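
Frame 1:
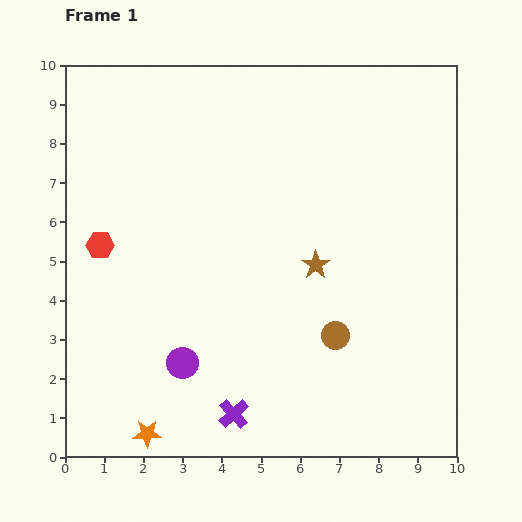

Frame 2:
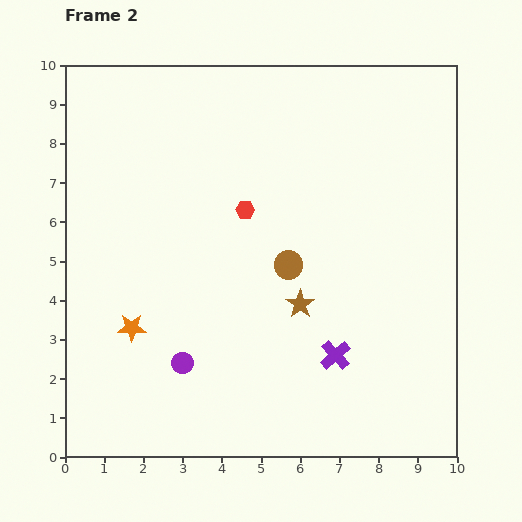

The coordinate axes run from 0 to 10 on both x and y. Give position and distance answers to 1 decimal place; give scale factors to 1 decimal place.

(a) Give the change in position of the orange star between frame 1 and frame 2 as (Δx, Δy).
(-0.4, 2.7)

The orange star was at (2.1, 0.6) in frame 1 and (1.7, 3.3) in frame 2.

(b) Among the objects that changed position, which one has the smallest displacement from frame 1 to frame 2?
the brown star

(moved 1.1)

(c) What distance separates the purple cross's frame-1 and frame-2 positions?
3.0

The purple cross moved from (4.3, 1.1) to (6.9, 2.6), a distance of √(2.6² + 1.5²) ≈ 3.0.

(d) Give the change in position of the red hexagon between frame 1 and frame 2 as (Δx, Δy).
(3.7, 0.9)

The red hexagon was at (0.9, 5.4) in frame 1 and (4.6, 6.3) in frame 2.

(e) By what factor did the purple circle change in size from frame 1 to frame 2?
0.7×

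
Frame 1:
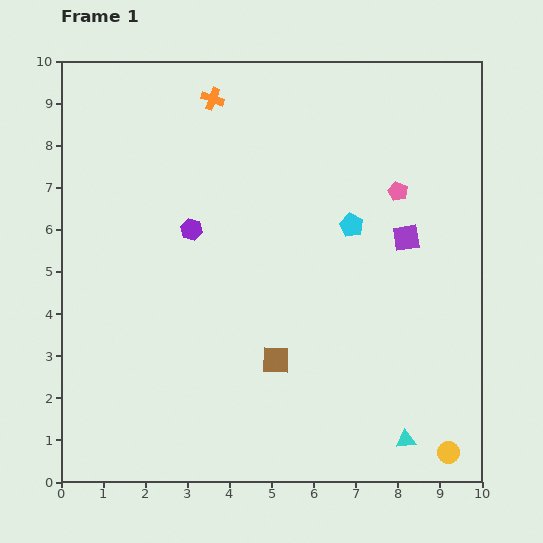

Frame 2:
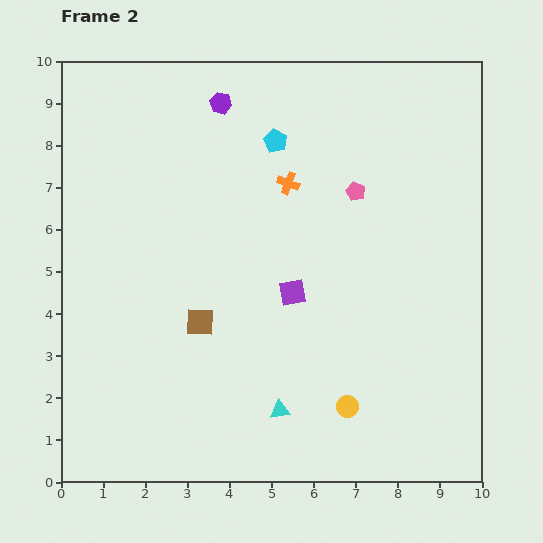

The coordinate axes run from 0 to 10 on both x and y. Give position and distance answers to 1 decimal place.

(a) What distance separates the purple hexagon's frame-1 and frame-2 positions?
3.1

The purple hexagon moved from (3.1, 6.0) to (3.8, 9.0), a distance of √(0.7² + 3.0²) ≈ 3.1.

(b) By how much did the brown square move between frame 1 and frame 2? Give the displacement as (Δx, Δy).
(-1.8, 0.9)

The brown square was at (5.1, 2.9) in frame 1 and (3.3, 3.8) in frame 2.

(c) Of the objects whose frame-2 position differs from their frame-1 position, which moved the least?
the pink pentagon

(moved 1.0)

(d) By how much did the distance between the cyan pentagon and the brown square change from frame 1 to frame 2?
+1.0

Distance in frame 1: 3.7. Distance in frame 2: 4.7.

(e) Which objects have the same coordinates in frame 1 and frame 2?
none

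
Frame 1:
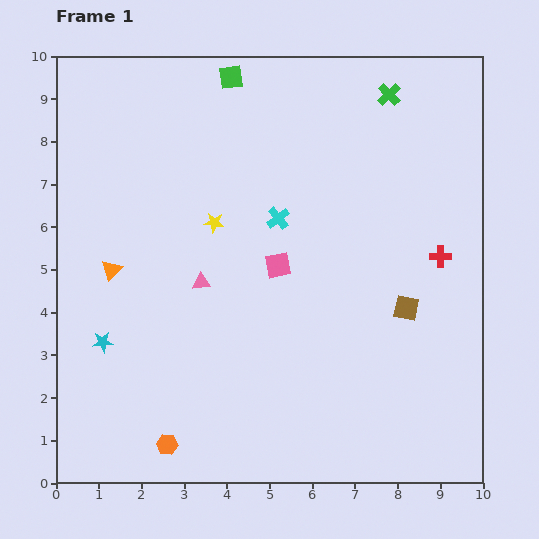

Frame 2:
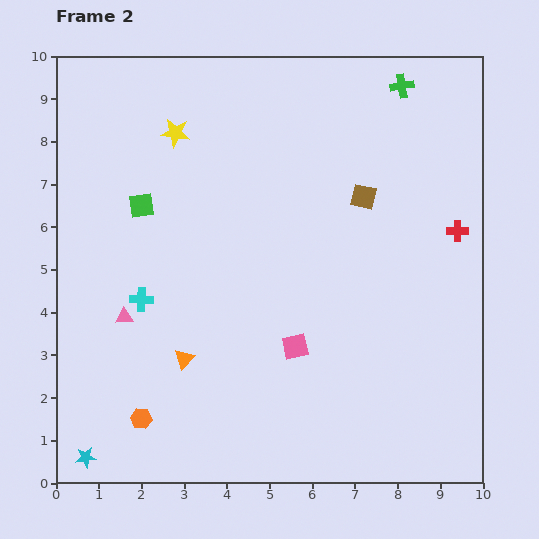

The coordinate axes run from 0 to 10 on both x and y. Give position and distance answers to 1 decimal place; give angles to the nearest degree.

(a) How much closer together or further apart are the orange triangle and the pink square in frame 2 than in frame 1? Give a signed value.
-1.3

Distance in frame 1: 3.9. Distance in frame 2: 2.6.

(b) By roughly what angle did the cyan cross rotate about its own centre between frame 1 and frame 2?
39° clockwise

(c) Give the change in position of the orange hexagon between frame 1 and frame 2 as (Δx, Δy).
(-0.6, 0.6)

The orange hexagon was at (2.6, 0.9) in frame 1 and (2.0, 1.5) in frame 2.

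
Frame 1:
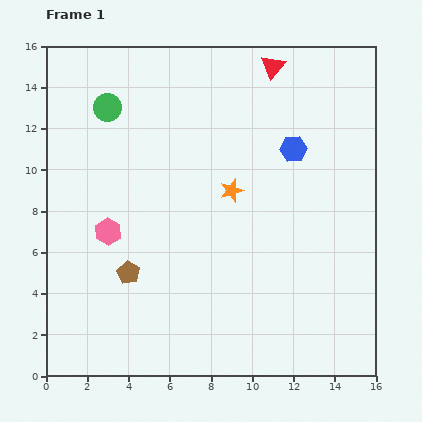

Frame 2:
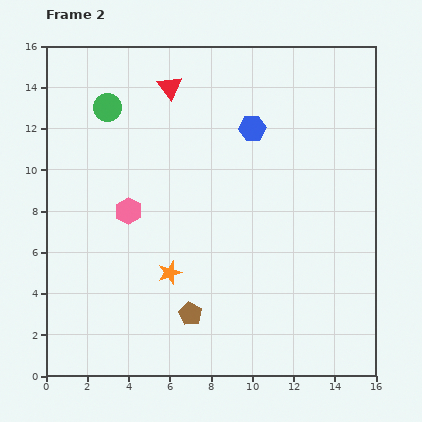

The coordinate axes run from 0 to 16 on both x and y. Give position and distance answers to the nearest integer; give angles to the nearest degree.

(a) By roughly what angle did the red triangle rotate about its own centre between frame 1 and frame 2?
17° counter-clockwise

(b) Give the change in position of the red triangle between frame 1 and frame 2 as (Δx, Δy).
(-5, -1)

The red triangle was at (11, 15) in frame 1 and (6, 14) in frame 2.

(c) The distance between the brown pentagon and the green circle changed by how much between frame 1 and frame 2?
+3

Distance in frame 1: 8. Distance in frame 2: 11.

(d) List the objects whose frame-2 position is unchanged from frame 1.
the green circle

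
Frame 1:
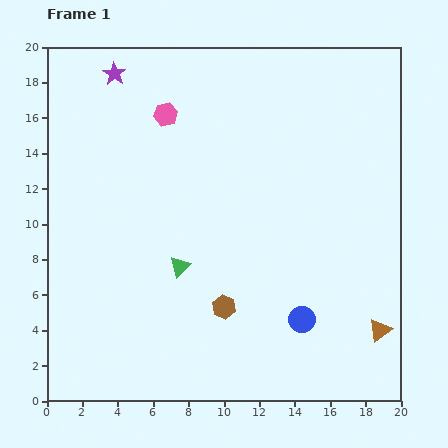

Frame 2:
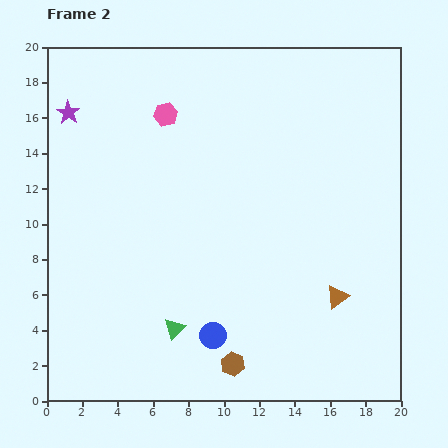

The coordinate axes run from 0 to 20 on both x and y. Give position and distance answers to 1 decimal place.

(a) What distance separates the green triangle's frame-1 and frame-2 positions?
3.5

The green triangle moved from (7.5, 7.6) to (7.2, 4.1), a distance of √(0.3² + 3.5²) ≈ 3.5.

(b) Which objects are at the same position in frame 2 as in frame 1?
the pink hexagon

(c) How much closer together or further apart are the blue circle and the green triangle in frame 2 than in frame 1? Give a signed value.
-5.3

Distance in frame 1: 7.5. Distance in frame 2: 2.2.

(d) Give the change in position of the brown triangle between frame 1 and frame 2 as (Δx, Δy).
(-2.4, 1.9)

The brown triangle was at (18.8, 4.0) in frame 1 and (16.4, 5.9) in frame 2.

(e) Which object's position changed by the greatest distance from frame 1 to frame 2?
the blue circle

(moved 5.1; next 3.5)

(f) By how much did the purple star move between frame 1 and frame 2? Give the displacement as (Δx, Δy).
(-2.6, -2.2)

The purple star was at (3.8, 18.5) in frame 1 and (1.2, 16.3) in frame 2.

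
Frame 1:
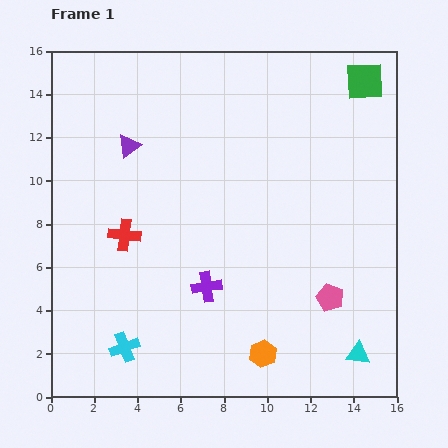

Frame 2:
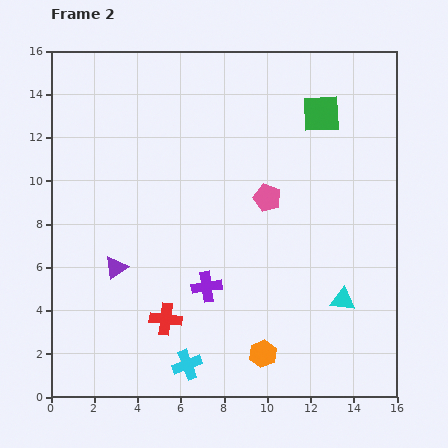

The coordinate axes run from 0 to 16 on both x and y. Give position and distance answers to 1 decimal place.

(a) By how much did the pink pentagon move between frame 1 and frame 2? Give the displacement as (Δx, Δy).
(-2.9, 4.6)

The pink pentagon was at (12.9, 4.6) in frame 1 and (10.0, 9.2) in frame 2.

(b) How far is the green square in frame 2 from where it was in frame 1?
2.5

The green square moved from (14.5, 14.6) to (12.5, 13.1), a distance of √(2.0² + 1.5²) ≈ 2.5.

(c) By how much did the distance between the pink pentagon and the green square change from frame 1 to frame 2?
-5.5

Distance in frame 1: 10.1. Distance in frame 2: 4.6.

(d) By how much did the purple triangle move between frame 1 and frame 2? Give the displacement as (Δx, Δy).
(-0.6, -5.6)

The purple triangle was at (3.6, 11.6) in frame 1 and (3.0, 6.0) in frame 2.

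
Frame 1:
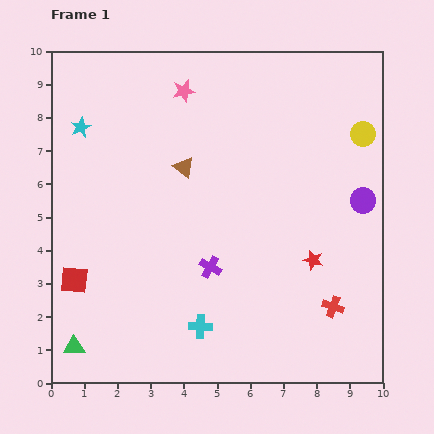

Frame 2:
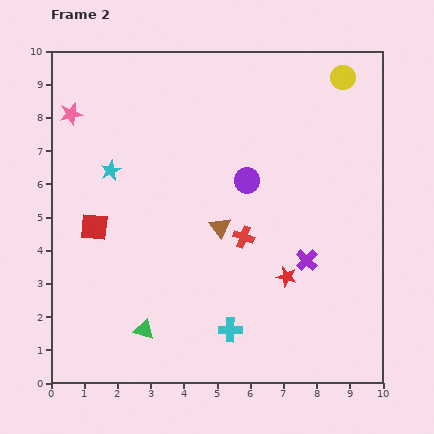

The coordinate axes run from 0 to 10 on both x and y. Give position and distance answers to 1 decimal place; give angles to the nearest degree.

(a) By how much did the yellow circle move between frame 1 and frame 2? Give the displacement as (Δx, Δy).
(-0.6, 1.7)

The yellow circle was at (9.4, 7.5) in frame 1 and (8.8, 9.2) in frame 2.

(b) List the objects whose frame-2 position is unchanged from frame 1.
none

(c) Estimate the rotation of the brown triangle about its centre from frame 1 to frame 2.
15° clockwise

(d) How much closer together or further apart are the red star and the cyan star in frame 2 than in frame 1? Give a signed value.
-1.9

Distance in frame 1: 8.1. Distance in frame 2: 6.2.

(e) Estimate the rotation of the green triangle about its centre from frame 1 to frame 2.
20° clockwise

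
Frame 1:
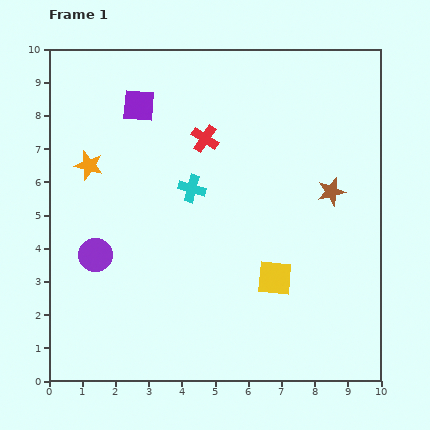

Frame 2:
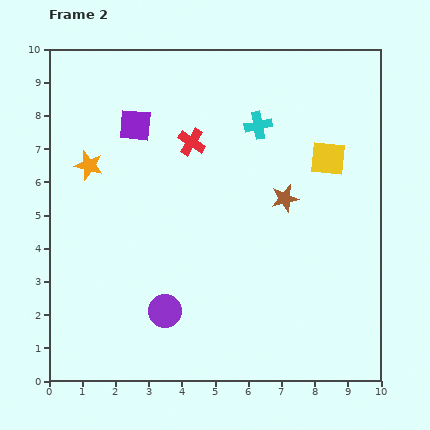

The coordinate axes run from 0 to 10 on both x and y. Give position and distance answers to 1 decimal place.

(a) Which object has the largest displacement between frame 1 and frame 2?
the yellow square

(moved 3.9; next 2.8)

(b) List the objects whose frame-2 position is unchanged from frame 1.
the orange star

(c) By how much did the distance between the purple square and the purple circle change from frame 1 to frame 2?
+1.0

Distance in frame 1: 4.7. Distance in frame 2: 5.7.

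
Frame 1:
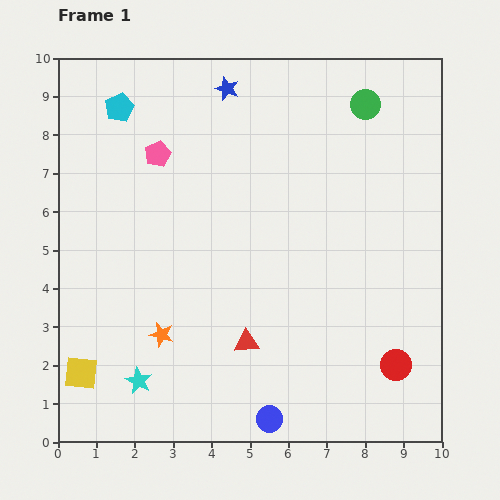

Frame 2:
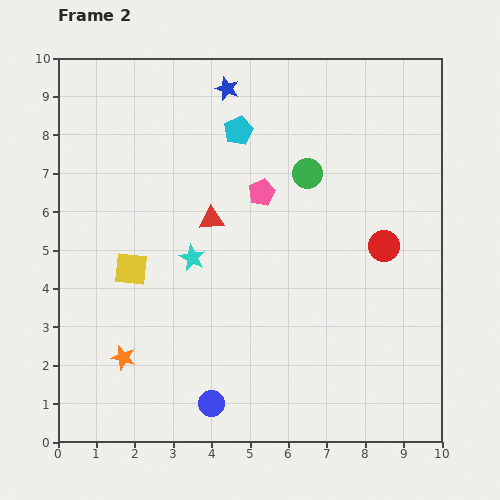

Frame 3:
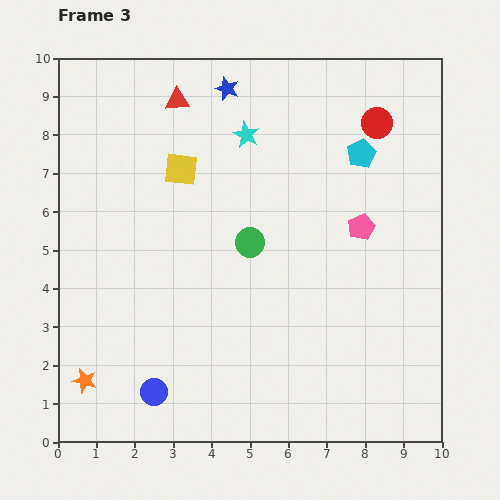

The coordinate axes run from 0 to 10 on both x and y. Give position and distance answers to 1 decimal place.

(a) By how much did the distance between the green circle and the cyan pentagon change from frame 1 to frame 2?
-4.3

Distance in frame 1: 6.4. Distance in frame 2: 2.1.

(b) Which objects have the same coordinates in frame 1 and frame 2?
the blue star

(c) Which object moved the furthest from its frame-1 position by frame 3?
the cyan star

(moved 7.0; next 6.6)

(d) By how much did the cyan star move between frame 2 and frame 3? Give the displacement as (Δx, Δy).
(1.4, 3.2)

The cyan star was at (3.5, 4.8) in frame 2 and (4.9, 8.0) in frame 3.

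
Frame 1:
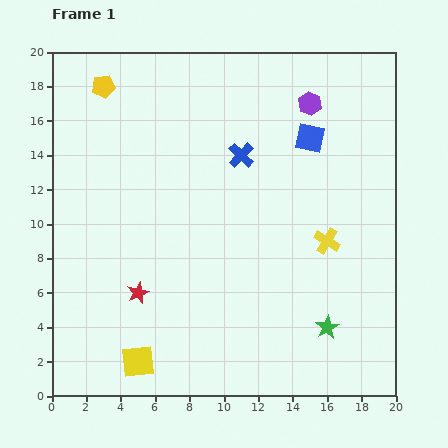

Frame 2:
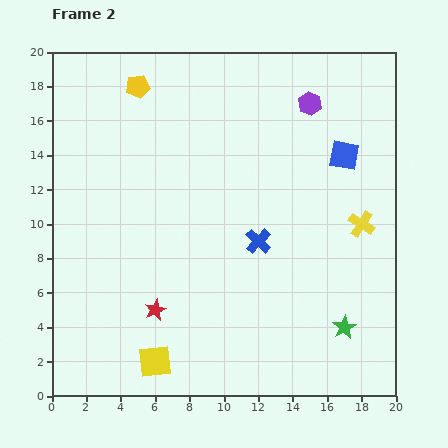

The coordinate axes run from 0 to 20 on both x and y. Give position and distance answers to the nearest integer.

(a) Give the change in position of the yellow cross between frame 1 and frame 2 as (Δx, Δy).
(2, 1)

The yellow cross was at (16, 9) in frame 1 and (18, 10) in frame 2.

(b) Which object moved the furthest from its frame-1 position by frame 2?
the blue cross

(moved 5; next 2)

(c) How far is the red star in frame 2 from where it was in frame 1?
1

The red star moved from (5, 6) to (6, 5), a distance of √(1² + 1²) ≈ 1.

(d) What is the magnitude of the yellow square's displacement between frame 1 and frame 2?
1

The yellow square moved from (5, 2) to (6, 2), a distance of √(1² + 0²) ≈ 1.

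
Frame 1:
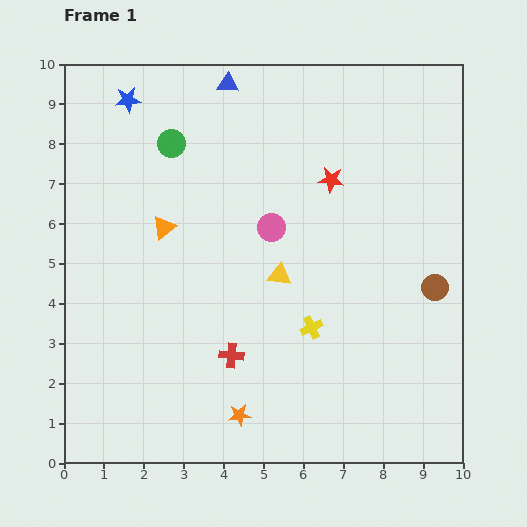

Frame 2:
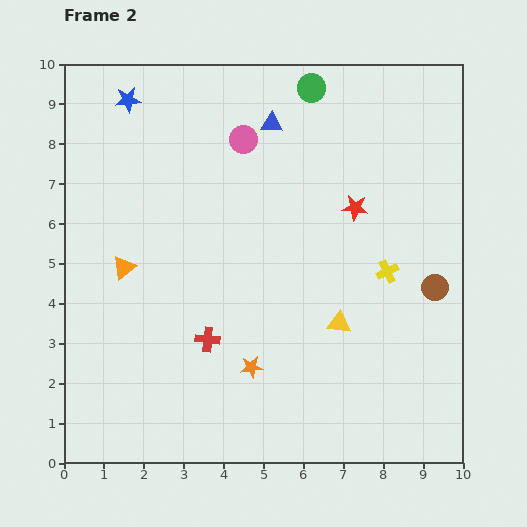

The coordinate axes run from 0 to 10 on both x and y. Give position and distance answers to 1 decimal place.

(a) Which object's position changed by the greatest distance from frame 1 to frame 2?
the green circle

(moved 3.8; next 2.4)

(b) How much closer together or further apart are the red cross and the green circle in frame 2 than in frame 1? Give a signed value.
+1.3

Distance in frame 1: 5.5. Distance in frame 2: 6.8.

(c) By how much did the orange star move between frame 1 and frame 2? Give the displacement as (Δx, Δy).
(0.3, 1.2)

The orange star was at (4.4, 1.2) in frame 1 and (4.7, 2.4) in frame 2.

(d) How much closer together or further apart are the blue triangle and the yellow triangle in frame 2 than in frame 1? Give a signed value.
+0.3

Distance in frame 1: 5.0. Distance in frame 2: 5.3.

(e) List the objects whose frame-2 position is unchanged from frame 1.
the blue star, the brown circle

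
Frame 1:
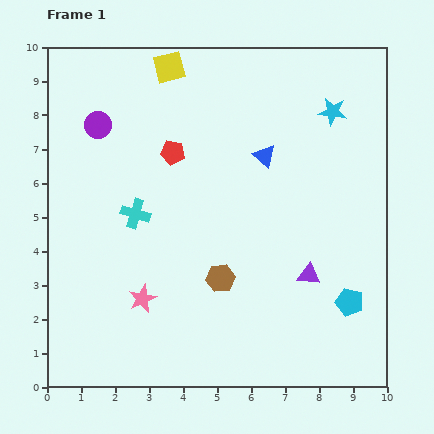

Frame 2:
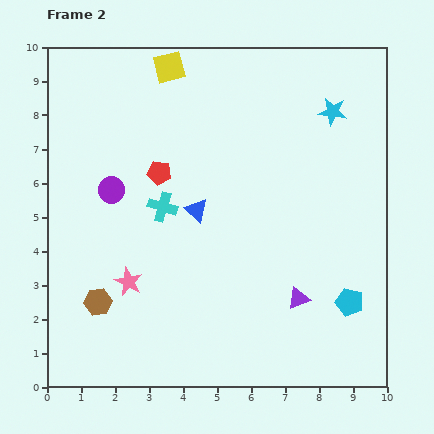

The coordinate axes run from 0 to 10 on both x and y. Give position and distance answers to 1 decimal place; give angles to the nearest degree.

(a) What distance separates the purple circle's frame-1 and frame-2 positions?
1.9

The purple circle moved from (1.5, 7.7) to (1.9, 5.8), a distance of √(0.4² + 1.9²) ≈ 1.9.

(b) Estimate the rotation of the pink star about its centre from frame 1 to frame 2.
22° counter-clockwise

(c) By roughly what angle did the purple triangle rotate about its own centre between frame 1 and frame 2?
28° counter-clockwise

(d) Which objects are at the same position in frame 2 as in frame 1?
the cyan pentagon, the yellow square, the cyan star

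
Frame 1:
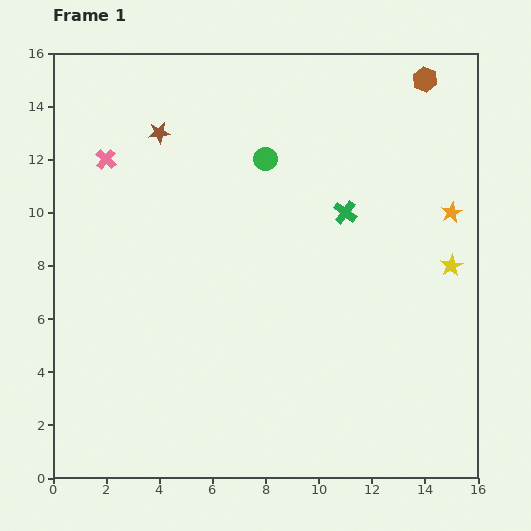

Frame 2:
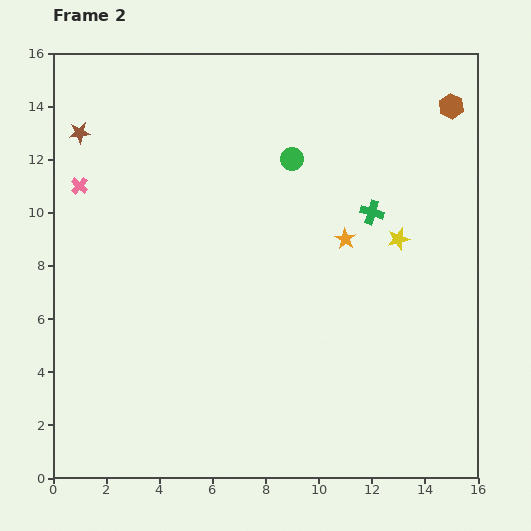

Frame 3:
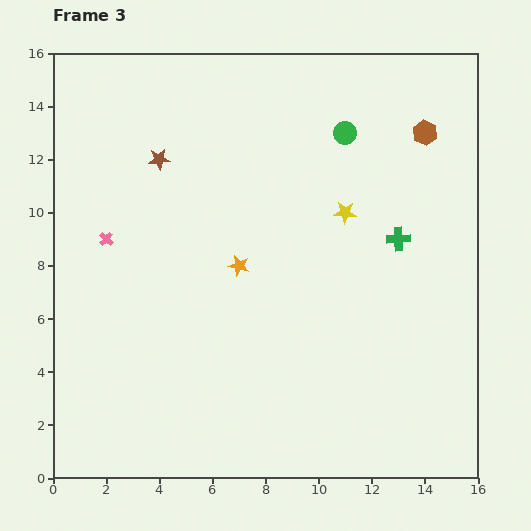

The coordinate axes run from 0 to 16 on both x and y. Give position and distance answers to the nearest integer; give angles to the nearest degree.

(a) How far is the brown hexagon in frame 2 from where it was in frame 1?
1

The brown hexagon moved from (14, 15) to (15, 14), a distance of √(1² + 1²) ≈ 1.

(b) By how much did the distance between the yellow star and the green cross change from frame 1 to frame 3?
-2

Distance in frame 1: 4. Distance in frame 3: 2.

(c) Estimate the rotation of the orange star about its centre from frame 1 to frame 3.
30° counter-clockwise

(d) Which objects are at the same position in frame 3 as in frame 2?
none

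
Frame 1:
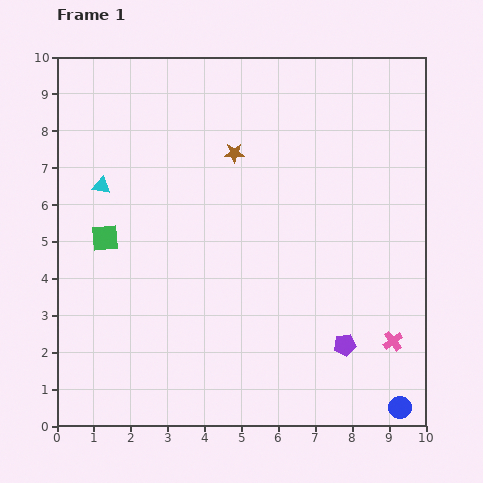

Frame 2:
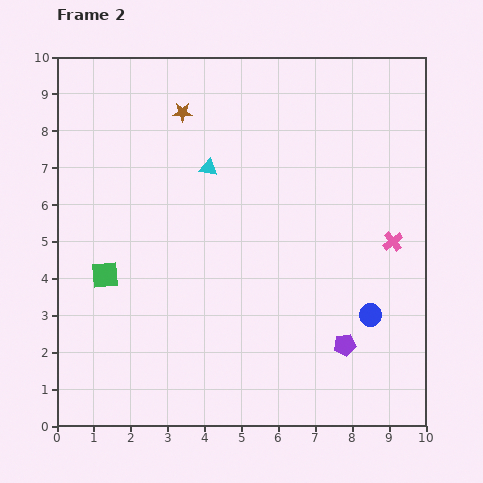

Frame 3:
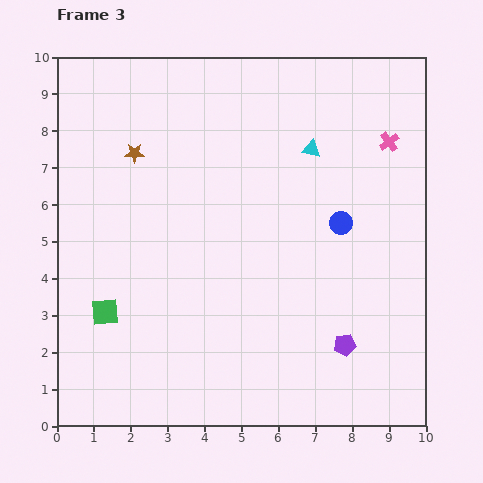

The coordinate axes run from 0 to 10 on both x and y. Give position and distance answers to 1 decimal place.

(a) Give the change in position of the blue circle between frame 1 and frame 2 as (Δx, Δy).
(-0.8, 2.5)

The blue circle was at (9.3, 0.5) in frame 1 and (8.5, 3.0) in frame 2.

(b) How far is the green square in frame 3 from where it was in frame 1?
2.0

The green square moved from (1.3, 5.1) to (1.3, 3.1), a distance of √(0.0² + 2.0²) ≈ 2.0.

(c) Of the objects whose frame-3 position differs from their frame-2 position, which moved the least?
the green square

(moved 1.0)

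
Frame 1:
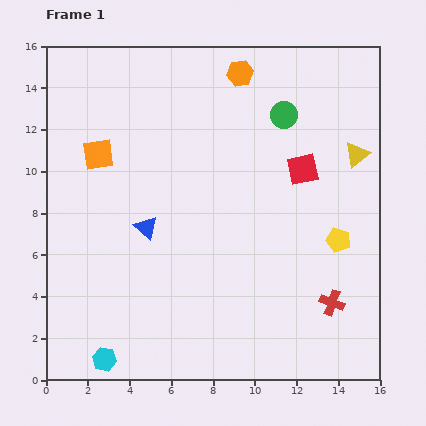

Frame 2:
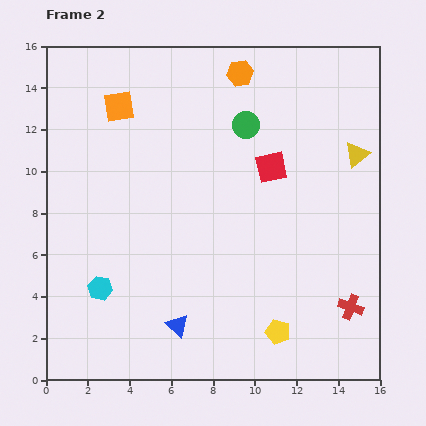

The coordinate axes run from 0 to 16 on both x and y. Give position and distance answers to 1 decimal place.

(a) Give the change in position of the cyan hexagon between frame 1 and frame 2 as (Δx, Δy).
(-0.2, 3.4)

The cyan hexagon was at (2.8, 1.0) in frame 1 and (2.6, 4.4) in frame 2.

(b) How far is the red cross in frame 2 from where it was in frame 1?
0.9

The red cross moved from (13.7, 3.7) to (14.6, 3.5), a distance of √(0.9² + 0.2²) ≈ 0.9.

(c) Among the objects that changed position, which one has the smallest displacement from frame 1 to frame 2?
the red cross

(moved 0.9)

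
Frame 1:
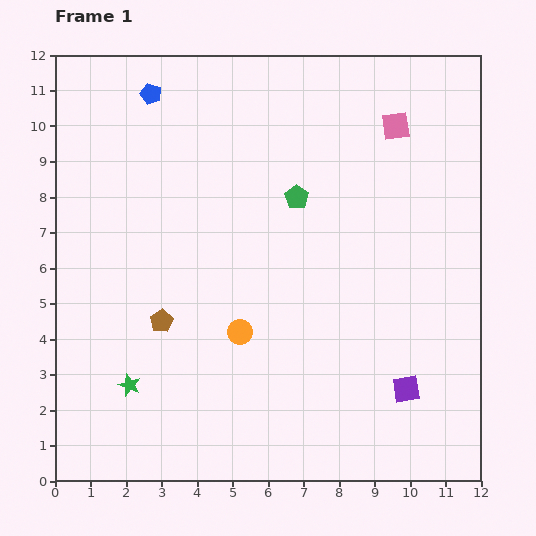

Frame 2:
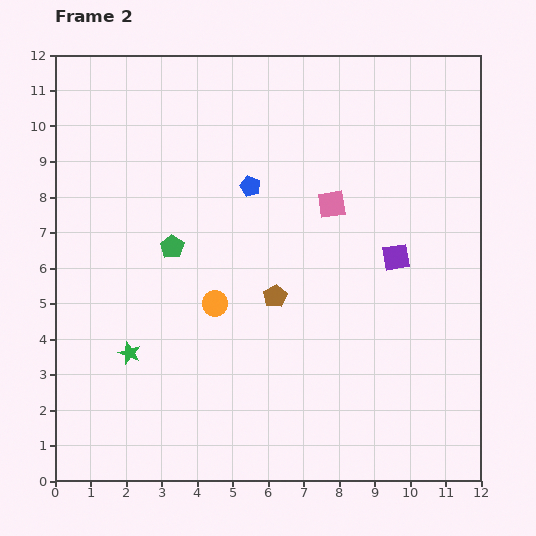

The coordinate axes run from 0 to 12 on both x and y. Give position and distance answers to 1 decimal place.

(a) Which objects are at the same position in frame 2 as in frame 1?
none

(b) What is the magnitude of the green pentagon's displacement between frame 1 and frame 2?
3.8

The green pentagon moved from (6.8, 8.0) to (3.3, 6.6), a distance of √(3.5² + 1.4²) ≈ 3.8.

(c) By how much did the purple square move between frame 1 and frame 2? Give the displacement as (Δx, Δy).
(-0.3, 3.7)

The purple square was at (9.9, 2.6) in frame 1 and (9.6, 6.3) in frame 2.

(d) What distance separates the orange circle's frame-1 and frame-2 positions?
1.1

The orange circle moved from (5.2, 4.2) to (4.5, 5.0), a distance of √(0.7² + 0.8²) ≈ 1.1.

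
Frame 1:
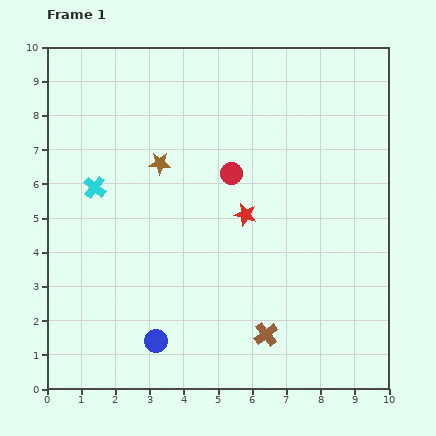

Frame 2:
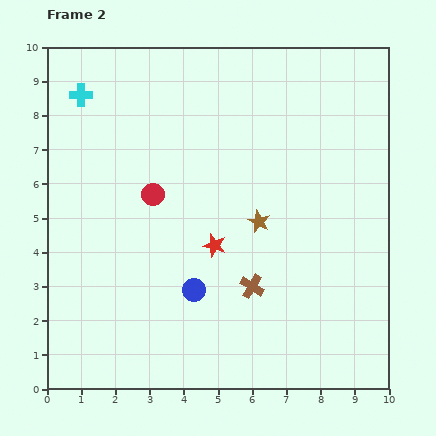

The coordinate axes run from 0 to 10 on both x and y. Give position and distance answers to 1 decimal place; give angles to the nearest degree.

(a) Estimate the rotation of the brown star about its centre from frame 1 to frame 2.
24° clockwise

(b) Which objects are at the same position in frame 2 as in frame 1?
none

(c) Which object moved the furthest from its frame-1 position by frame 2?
the brown star

(moved 3.4; next 2.7)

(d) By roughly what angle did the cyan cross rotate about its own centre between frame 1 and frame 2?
38° counter-clockwise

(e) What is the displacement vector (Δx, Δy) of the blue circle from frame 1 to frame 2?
(1.1, 1.5)

The blue circle was at (3.2, 1.4) in frame 1 and (4.3, 2.9) in frame 2.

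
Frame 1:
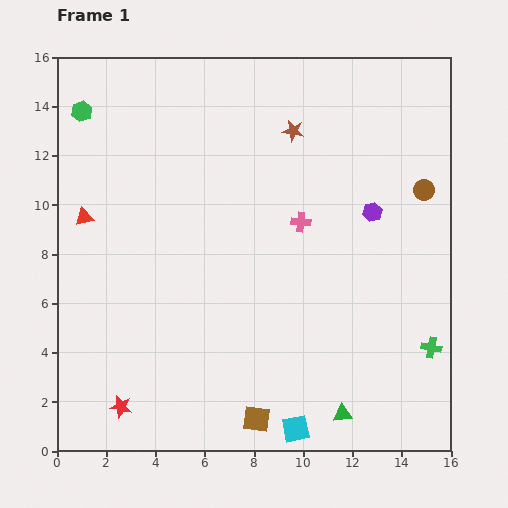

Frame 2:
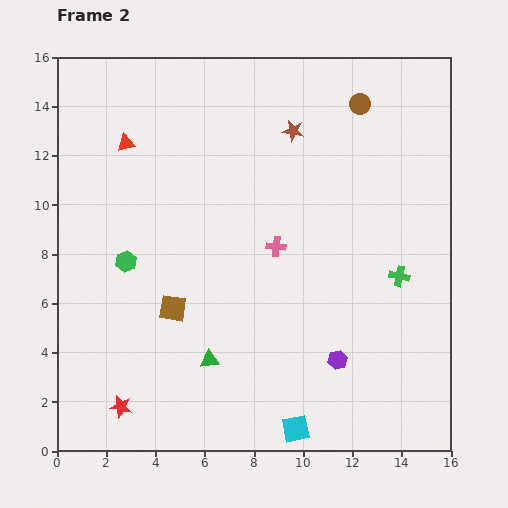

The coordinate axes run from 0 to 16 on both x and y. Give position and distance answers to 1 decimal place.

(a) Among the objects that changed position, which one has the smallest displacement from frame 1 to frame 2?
the pink cross

(moved 1.4)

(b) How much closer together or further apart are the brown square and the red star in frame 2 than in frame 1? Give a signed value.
-1.0

Distance in frame 1: 5.5. Distance in frame 2: 4.5.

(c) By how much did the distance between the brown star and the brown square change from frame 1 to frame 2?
-3.1

Distance in frame 1: 11.8. Distance in frame 2: 8.7.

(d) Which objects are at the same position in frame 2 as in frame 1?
the cyan square, the brown star, the red star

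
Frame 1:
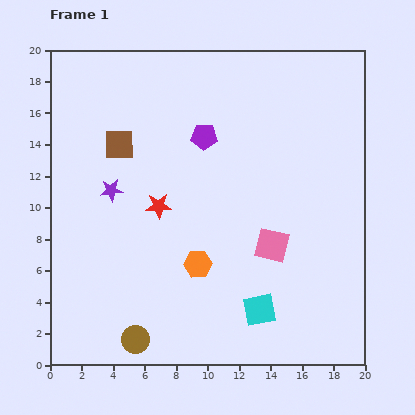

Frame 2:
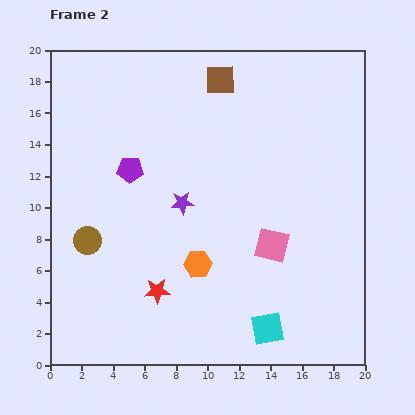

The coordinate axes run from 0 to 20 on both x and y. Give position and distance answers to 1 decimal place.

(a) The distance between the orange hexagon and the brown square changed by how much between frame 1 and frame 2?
+2.7

Distance in frame 1: 9.1. Distance in frame 2: 11.8.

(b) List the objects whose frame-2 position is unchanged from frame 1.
the orange hexagon, the pink square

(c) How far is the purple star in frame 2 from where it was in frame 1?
4.6

The purple star moved from (3.9, 11.1) to (8.4, 10.3), a distance of √(4.5² + 0.8²) ≈ 4.6.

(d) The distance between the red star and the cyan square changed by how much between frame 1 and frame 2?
-1.8

Distance in frame 1: 9.2. Distance in frame 2: 7.4.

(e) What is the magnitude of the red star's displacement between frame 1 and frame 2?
5.4

The red star moved from (6.9, 10.1) to (6.8, 4.7), a distance of √(0.1² + 5.4²) ≈ 5.4.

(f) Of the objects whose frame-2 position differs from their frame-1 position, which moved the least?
the cyan square

(moved 1.3)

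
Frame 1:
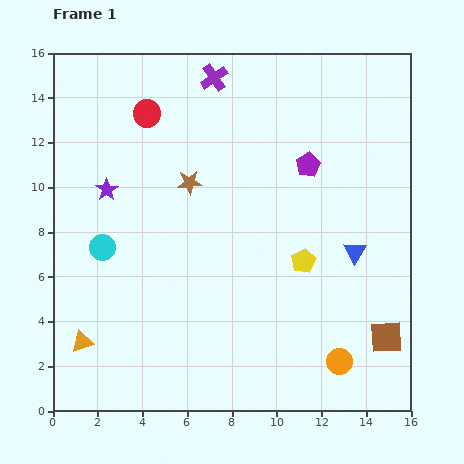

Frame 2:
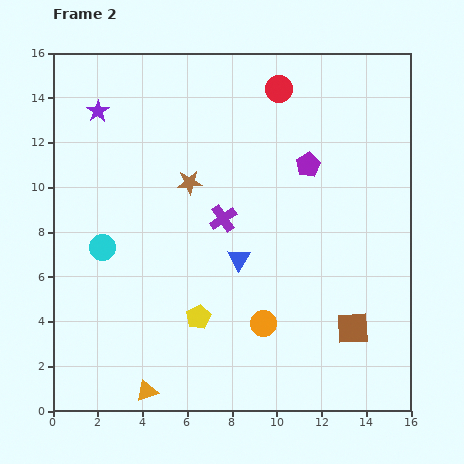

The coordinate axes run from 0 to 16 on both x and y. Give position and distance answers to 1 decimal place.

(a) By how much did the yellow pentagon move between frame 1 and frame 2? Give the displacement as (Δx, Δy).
(-4.7, -2.5)

The yellow pentagon was at (11.2, 6.7) in frame 1 and (6.5, 4.2) in frame 2.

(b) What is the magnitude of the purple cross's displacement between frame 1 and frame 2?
6.3

The purple cross moved from (7.2, 14.9) to (7.6, 8.6), a distance of √(0.4² + 6.3²) ≈ 6.3.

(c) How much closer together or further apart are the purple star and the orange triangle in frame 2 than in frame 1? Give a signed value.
+5.8

Distance in frame 1: 6.9. Distance in frame 2: 12.7.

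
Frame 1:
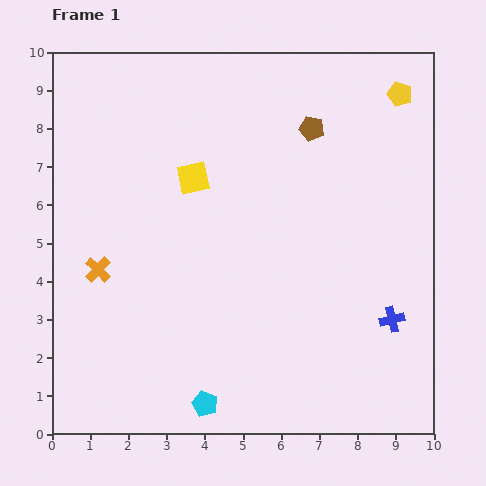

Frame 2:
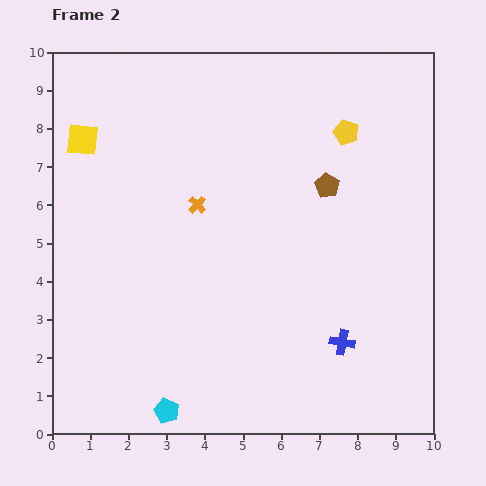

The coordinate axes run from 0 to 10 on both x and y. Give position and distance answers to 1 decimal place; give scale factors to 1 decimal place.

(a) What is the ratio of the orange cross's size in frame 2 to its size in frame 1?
0.7×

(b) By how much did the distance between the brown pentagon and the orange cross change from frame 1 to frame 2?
-3.3

Distance in frame 1: 6.7. Distance in frame 2: 3.4.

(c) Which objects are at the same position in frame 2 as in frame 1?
none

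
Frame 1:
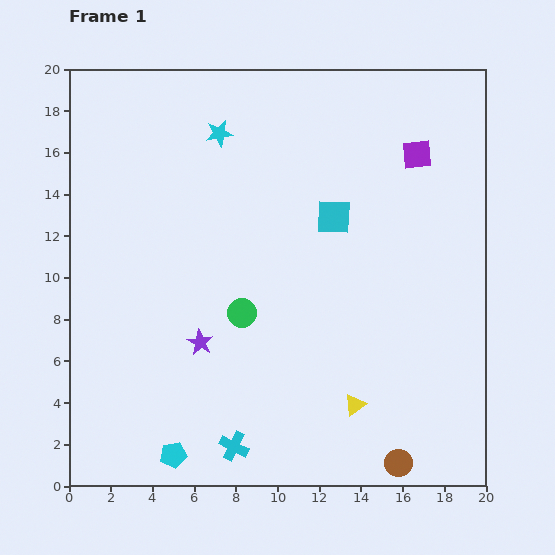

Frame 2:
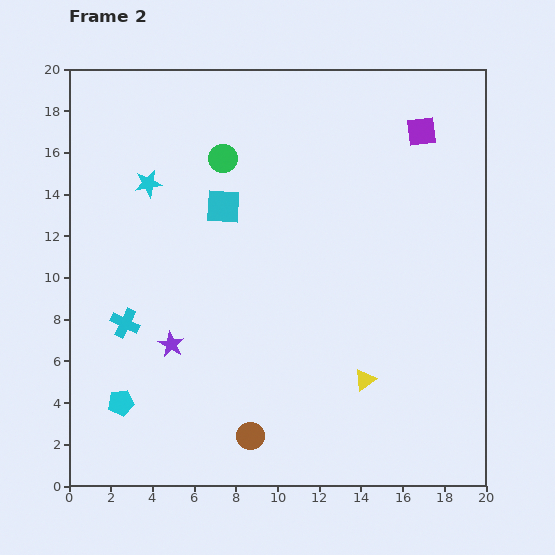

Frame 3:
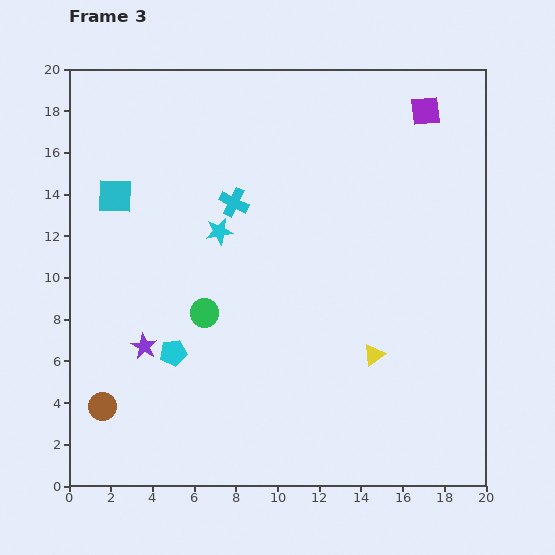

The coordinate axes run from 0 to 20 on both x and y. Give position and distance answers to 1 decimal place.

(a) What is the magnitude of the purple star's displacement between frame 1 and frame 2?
1.4

The purple star moved from (6.3, 6.9) to (4.9, 6.8), a distance of √(1.4² + 0.1²) ≈ 1.4.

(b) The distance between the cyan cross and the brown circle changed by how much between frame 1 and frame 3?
+3.8

Distance in frame 1: 7.9. Distance in frame 3: 11.7.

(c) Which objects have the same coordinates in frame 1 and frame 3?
none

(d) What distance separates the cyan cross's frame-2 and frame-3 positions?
7.8

The cyan cross moved from (2.7, 7.8) to (7.9, 13.6), a distance of √(5.2² + 5.8²) ≈ 7.8.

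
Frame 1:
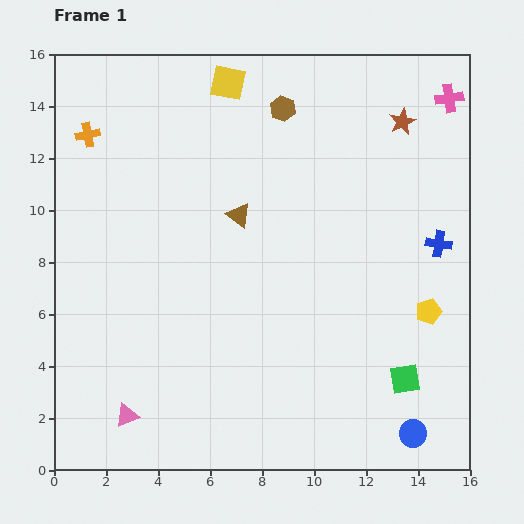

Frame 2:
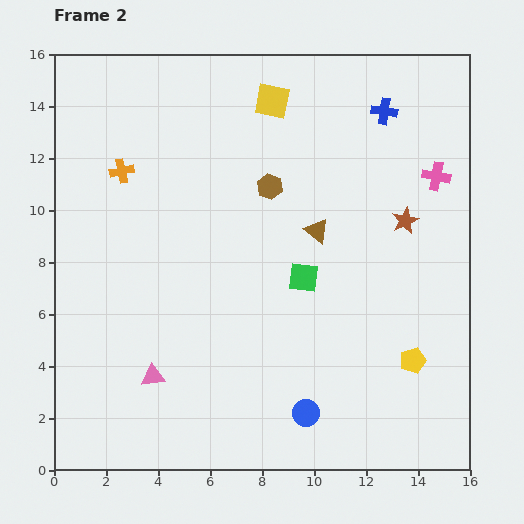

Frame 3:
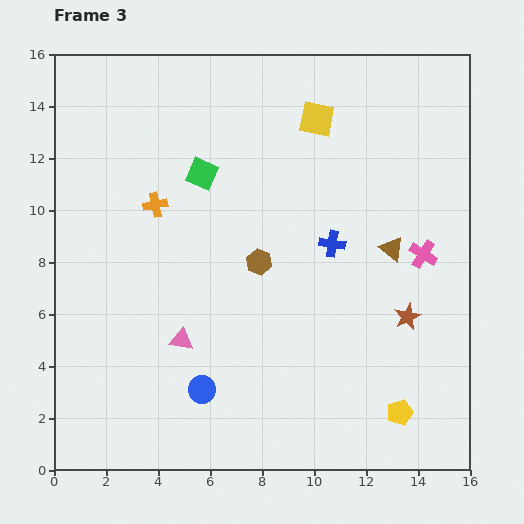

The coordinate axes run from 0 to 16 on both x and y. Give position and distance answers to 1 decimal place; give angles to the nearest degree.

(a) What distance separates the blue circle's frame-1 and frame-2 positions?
4.2

The blue circle moved from (13.8, 1.4) to (9.7, 2.2), a distance of √(4.1² + 0.8²) ≈ 4.2.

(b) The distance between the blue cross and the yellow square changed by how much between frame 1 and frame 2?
-5.9

Distance in frame 1: 10.2. Distance in frame 2: 4.3.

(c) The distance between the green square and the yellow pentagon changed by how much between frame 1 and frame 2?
+2.5

Distance in frame 1: 2.8. Distance in frame 2: 5.3.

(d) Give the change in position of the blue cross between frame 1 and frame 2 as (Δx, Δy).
(-2.1, 5.1)

The blue cross was at (14.8, 8.7) in frame 1 and (12.7, 13.8) in frame 2.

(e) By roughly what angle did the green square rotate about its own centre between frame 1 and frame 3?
33° clockwise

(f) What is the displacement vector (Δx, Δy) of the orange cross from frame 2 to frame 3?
(1.3, -1.3)

The orange cross was at (2.6, 11.5) in frame 2 and (3.9, 10.2) in frame 3.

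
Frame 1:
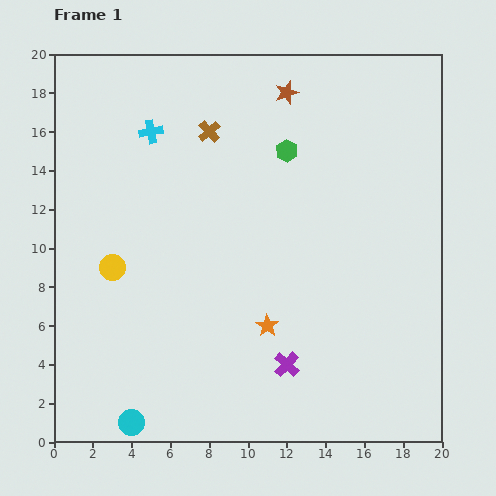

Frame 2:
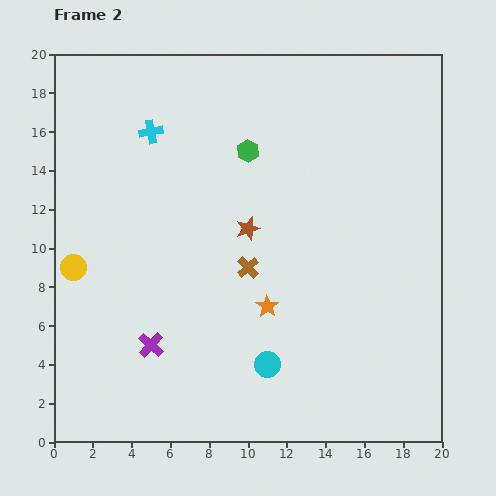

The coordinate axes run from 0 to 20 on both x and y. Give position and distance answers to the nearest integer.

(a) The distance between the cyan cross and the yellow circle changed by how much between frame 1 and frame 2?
+1

Distance in frame 1: 7. Distance in frame 2: 8.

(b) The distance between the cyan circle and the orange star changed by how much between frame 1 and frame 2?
-6

Distance in frame 1: 9. Distance in frame 2: 3.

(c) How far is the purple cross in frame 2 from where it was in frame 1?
7

The purple cross moved from (12, 4) to (5, 5), a distance of √(7² + 1²) ≈ 7.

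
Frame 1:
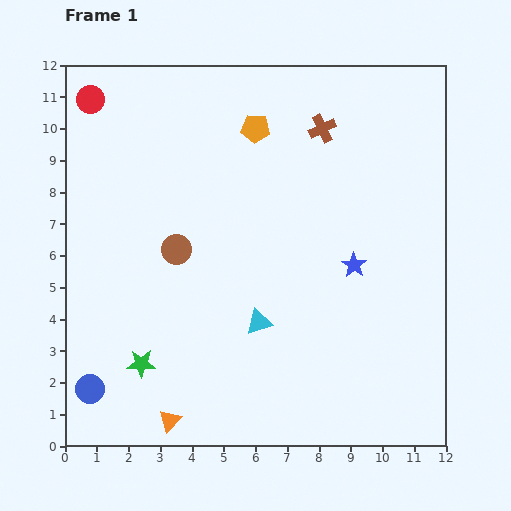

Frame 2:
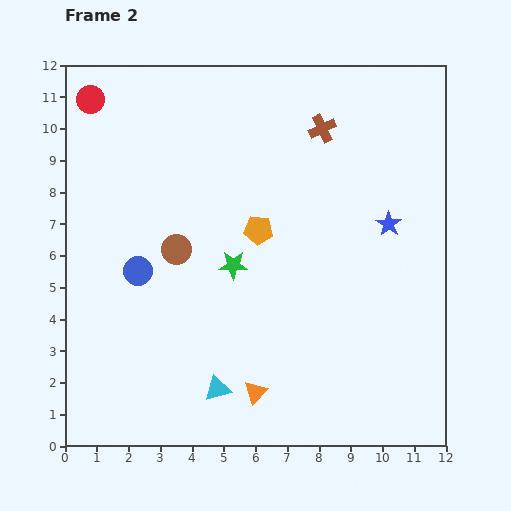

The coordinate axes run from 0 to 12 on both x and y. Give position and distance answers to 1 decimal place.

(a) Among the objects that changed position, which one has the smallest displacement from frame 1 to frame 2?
the blue star

(moved 1.7)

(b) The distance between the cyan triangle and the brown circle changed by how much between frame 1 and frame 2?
+1.1

Distance in frame 1: 3.5. Distance in frame 2: 4.6.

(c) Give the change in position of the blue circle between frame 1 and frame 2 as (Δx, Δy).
(1.5, 3.7)

The blue circle was at (0.8, 1.8) in frame 1 and (2.3, 5.5) in frame 2.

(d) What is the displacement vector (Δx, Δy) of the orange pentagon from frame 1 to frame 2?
(0.1, -3.2)

The orange pentagon was at (6.0, 10.0) in frame 1 and (6.1, 6.8) in frame 2.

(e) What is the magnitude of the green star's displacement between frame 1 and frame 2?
4.2

The green star moved from (2.4, 2.6) to (5.3, 5.7), a distance of √(2.9² + 3.1²) ≈ 4.2.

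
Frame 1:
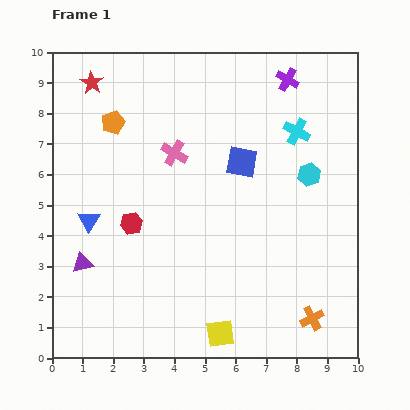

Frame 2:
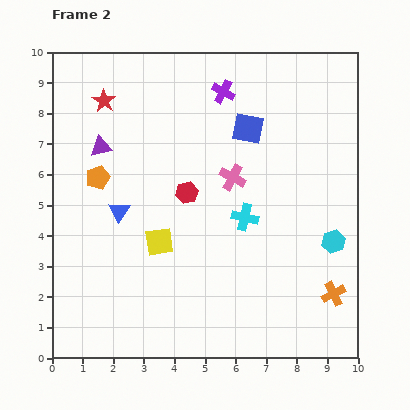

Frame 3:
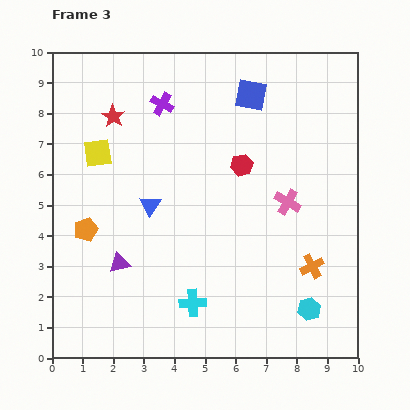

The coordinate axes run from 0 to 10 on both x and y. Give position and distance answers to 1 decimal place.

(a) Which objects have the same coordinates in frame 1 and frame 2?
none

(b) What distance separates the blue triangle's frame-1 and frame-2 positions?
1.0

The blue triangle moved from (1.2, 4.5) to (2.2, 4.8), a distance of √(1.0² + 0.3²) ≈ 1.0.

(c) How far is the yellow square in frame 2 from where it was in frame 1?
3.6

The yellow square moved from (5.5, 0.8) to (3.5, 3.8), a distance of √(2.0² + 3.0²) ≈ 3.6.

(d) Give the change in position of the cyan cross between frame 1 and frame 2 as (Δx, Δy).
(-1.7, -2.8)

The cyan cross was at (8.0, 7.4) in frame 1 and (6.3, 4.6) in frame 2.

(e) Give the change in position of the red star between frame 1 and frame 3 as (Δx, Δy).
(0.7, -1.1)

The red star was at (1.3, 9.0) in frame 1 and (2.0, 7.9) in frame 3.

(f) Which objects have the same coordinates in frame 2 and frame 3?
none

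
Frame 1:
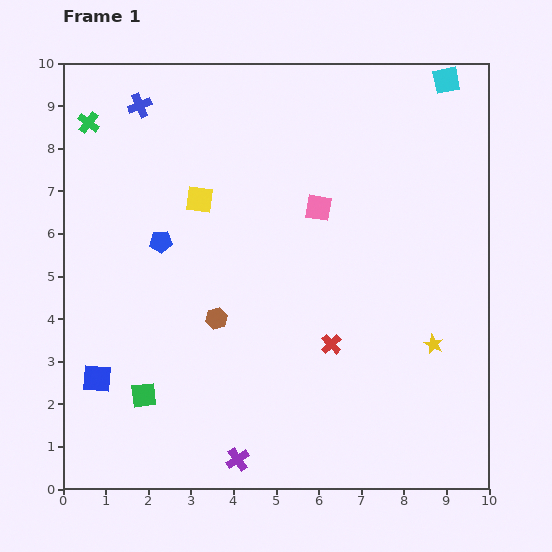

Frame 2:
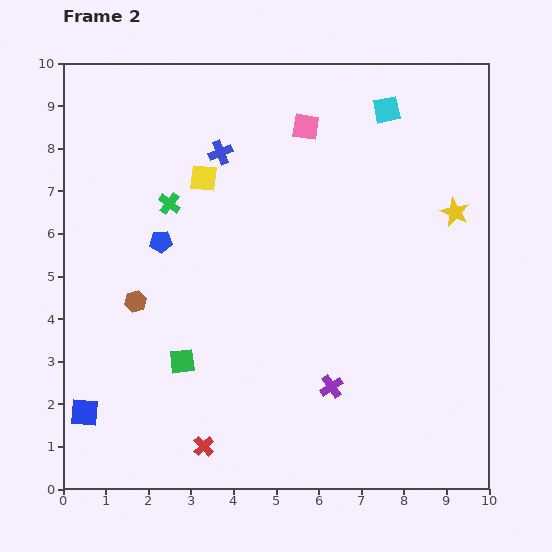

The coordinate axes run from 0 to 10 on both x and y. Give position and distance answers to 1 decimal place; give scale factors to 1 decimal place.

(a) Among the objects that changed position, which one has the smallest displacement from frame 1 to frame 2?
the yellow square

(moved 0.5)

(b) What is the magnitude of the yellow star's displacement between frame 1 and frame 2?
3.1

The yellow star moved from (8.7, 3.4) to (9.2, 6.5), a distance of √(0.5² + 3.1²) ≈ 3.1.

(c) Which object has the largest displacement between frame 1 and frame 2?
the red cross

(moved 3.8; next 3.1)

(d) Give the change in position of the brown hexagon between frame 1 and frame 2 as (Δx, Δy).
(-1.9, 0.4)

The brown hexagon was at (3.6, 4.0) in frame 1 and (1.7, 4.4) in frame 2.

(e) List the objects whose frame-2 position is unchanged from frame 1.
the blue pentagon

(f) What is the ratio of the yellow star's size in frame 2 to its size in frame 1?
1.5×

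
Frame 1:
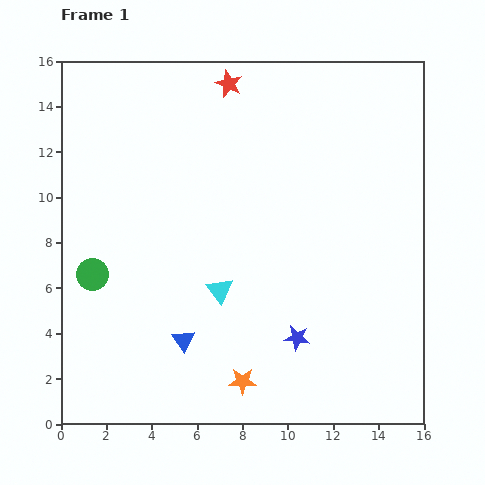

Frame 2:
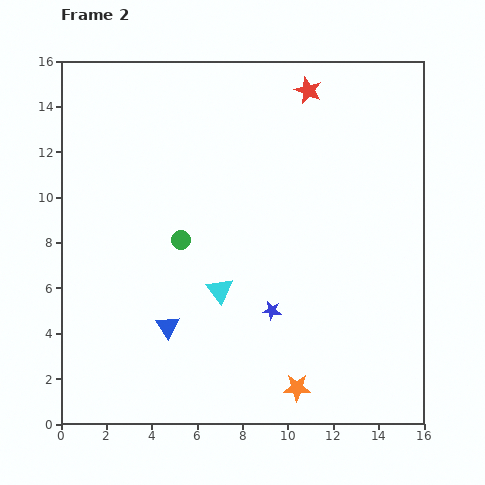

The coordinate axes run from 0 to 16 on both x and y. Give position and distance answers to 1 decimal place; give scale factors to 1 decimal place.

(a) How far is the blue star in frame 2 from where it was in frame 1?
1.6

The blue star moved from (10.4, 3.8) to (9.3, 5.0), a distance of √(1.1² + 1.2²) ≈ 1.6.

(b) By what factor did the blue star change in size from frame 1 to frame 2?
0.7×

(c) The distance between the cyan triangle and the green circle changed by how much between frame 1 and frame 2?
-2.8

Distance in frame 1: 5.6. Distance in frame 2: 2.8.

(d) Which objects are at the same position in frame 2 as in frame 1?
the cyan triangle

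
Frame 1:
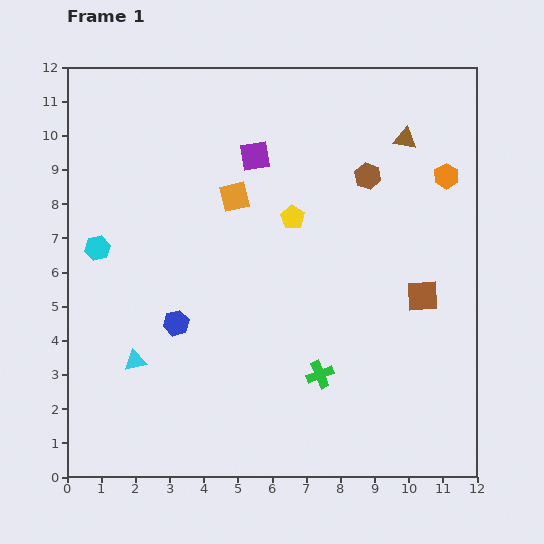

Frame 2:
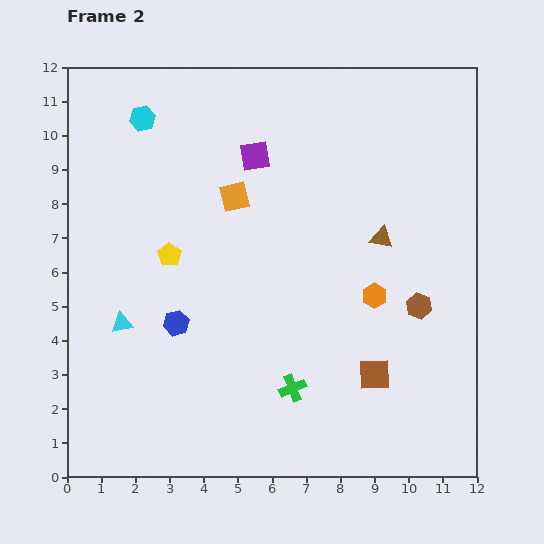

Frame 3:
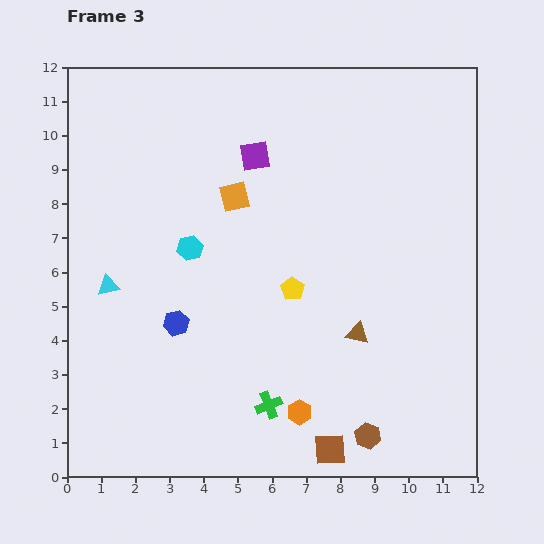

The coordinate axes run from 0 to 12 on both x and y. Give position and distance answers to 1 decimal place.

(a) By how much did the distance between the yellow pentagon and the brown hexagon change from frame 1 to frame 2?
+5.0

Distance in frame 1: 2.5. Distance in frame 2: 7.5.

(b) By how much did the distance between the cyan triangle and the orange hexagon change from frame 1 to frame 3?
-3.9

Distance in frame 1: 10.6. Distance in frame 3: 6.7.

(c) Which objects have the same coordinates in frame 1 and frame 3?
the purple square, the blue hexagon, the orange square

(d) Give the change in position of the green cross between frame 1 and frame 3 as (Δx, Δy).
(-1.5, -0.9)

The green cross was at (7.4, 3.0) in frame 1 and (5.9, 2.1) in frame 3.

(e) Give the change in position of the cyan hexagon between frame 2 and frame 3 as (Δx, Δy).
(1.4, -3.8)

The cyan hexagon was at (2.2, 10.5) in frame 2 and (3.6, 6.7) in frame 3.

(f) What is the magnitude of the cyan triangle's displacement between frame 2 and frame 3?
1.2

The cyan triangle moved from (1.6, 4.5) to (1.2, 5.6), a distance of √(0.4² + 1.1²) ≈ 1.2.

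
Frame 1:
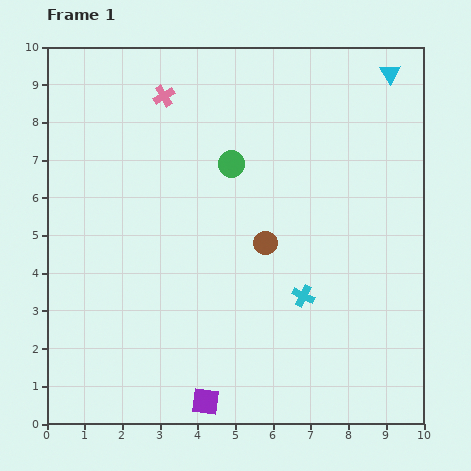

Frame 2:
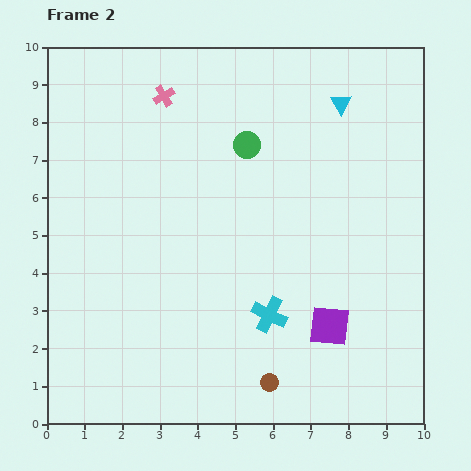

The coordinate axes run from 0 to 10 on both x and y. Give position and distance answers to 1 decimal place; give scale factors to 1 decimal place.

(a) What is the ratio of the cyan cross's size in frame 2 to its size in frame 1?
1.6×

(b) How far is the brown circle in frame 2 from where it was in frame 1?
3.7

The brown circle moved from (5.8, 4.8) to (5.9, 1.1), a distance of √(0.1² + 3.7²) ≈ 3.7.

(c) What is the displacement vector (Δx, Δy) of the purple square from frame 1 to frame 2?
(3.3, 2.0)

The purple square was at (4.2, 0.6) in frame 1 and (7.5, 2.6) in frame 2.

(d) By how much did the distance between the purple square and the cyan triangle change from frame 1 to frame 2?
-4.1

Distance in frame 1: 10.0. Distance in frame 2: 5.9.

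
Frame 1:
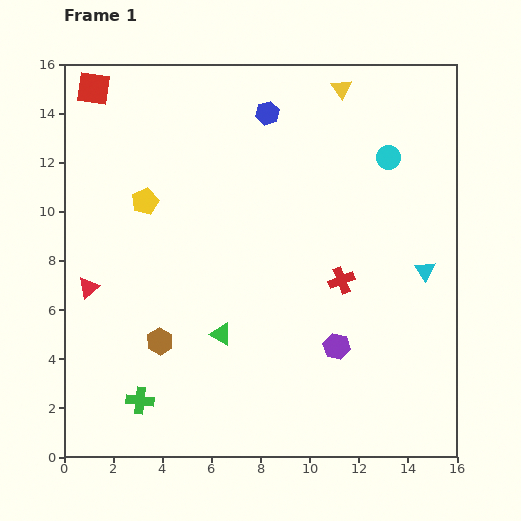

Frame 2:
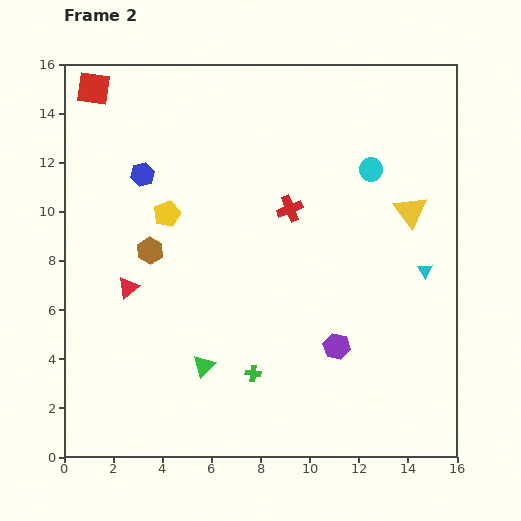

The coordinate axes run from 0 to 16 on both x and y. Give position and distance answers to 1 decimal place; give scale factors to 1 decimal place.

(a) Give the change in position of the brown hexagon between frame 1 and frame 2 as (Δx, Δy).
(-0.4, 3.7)

The brown hexagon was at (3.9, 4.7) in frame 1 and (3.5, 8.4) in frame 2.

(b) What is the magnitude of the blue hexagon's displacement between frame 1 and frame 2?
5.7

The blue hexagon moved from (8.3, 14.0) to (3.2, 11.5), a distance of √(5.1² + 2.5²) ≈ 5.7.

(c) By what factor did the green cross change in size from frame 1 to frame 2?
0.6×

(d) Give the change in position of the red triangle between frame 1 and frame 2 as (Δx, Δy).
(1.6, 0.0)

The red triangle was at (1.0, 6.9) in frame 1 and (2.6, 6.9) in frame 2.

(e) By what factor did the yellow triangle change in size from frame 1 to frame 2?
1.6×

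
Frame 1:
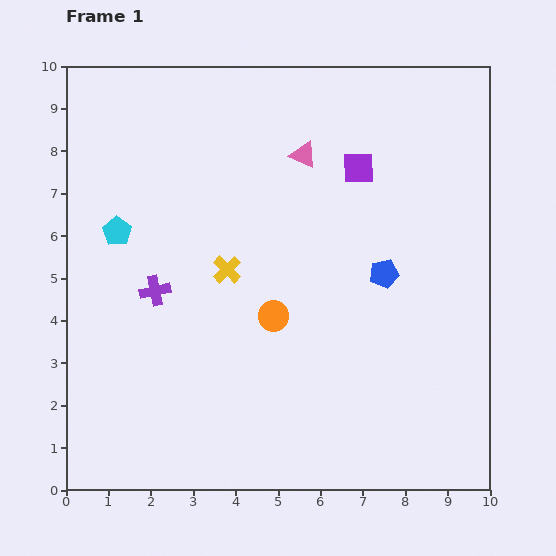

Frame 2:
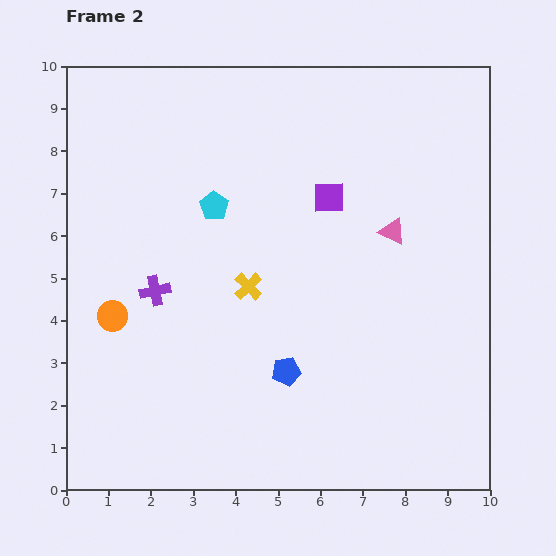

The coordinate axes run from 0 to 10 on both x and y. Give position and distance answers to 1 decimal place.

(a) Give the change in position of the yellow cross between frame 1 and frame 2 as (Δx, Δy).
(0.5, -0.4)

The yellow cross was at (3.8, 5.2) in frame 1 and (4.3, 4.8) in frame 2.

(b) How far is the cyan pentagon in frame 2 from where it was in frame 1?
2.4

The cyan pentagon moved from (1.2, 6.1) to (3.5, 6.7), a distance of √(2.3² + 0.6²) ≈ 2.4.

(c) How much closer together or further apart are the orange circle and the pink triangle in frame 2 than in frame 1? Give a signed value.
+3.0

Distance in frame 1: 3.9. Distance in frame 2: 6.9.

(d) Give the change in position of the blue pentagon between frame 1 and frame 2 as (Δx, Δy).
(-2.3, -2.3)

The blue pentagon was at (7.5, 5.1) in frame 1 and (5.2, 2.8) in frame 2.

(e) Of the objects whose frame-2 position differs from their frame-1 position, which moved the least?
the yellow cross

(moved 0.6)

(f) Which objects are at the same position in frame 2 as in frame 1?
the purple cross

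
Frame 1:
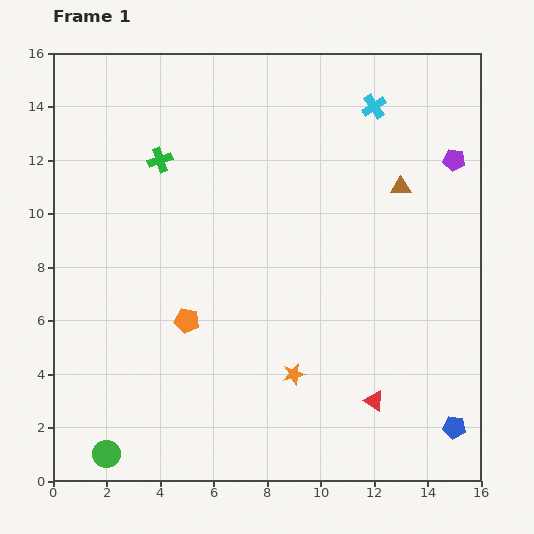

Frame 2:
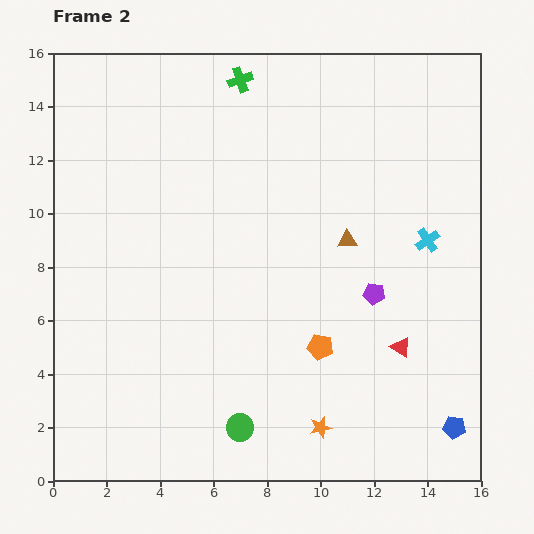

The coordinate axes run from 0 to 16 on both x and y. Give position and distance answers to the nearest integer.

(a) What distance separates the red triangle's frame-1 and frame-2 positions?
2

The red triangle moved from (12, 3) to (13, 5), a distance of √(1² + 2²) ≈ 2.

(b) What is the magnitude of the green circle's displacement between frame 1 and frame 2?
5

The green circle moved from (2, 1) to (7, 2), a distance of √(5² + 1²) ≈ 5.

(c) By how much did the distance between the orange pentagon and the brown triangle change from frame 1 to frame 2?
-5

Distance in frame 1: 9. Distance in frame 2: 4.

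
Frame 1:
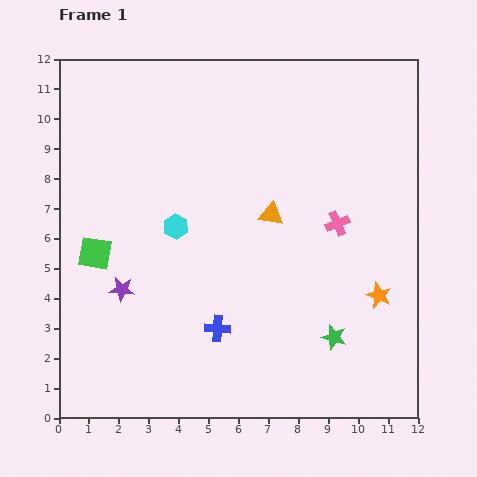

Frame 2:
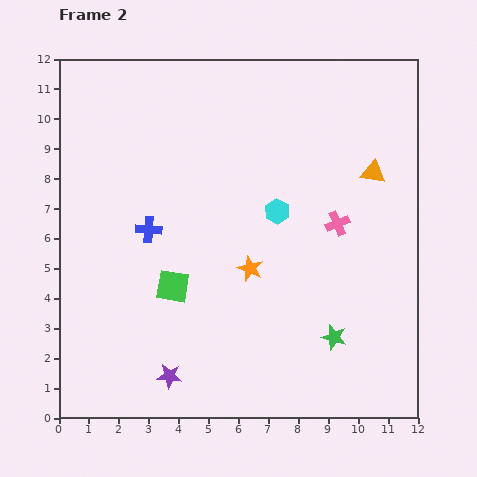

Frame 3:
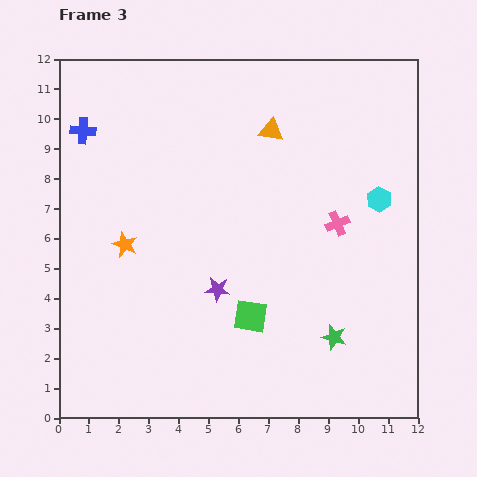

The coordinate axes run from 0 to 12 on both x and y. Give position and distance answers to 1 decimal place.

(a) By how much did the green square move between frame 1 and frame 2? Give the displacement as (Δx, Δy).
(2.6, -1.1)

The green square was at (1.2, 5.5) in frame 1 and (3.8, 4.4) in frame 2.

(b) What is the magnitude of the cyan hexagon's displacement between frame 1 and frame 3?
6.9

The cyan hexagon moved from (3.9, 6.4) to (10.7, 7.3), a distance of √(6.8² + 0.9²) ≈ 6.9.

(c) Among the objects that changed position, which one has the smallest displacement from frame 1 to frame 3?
the orange triangle

(moved 2.8)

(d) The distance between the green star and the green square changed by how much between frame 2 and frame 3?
-2.8

Distance in frame 2: 5.7. Distance in frame 3: 2.9.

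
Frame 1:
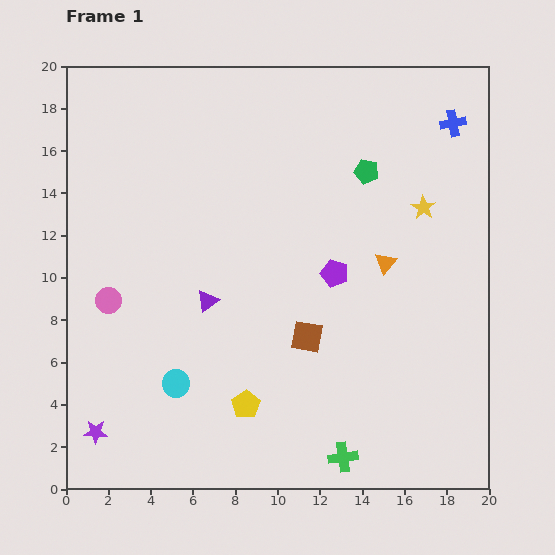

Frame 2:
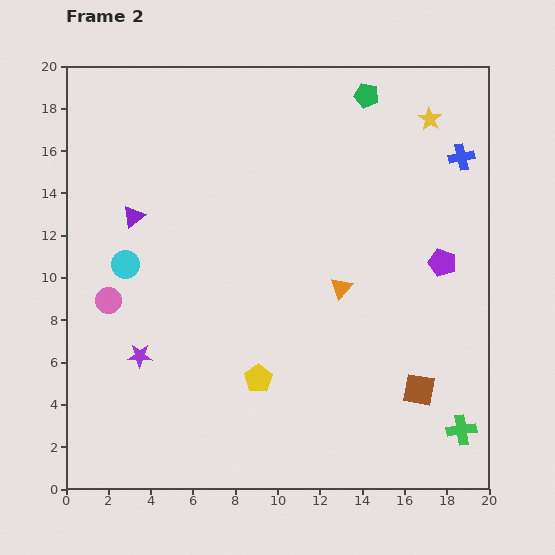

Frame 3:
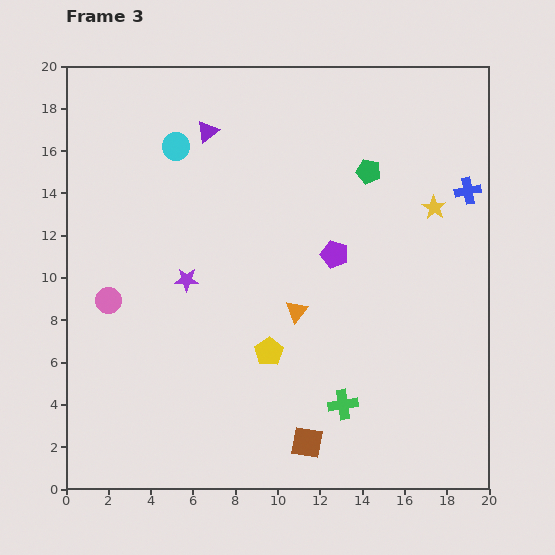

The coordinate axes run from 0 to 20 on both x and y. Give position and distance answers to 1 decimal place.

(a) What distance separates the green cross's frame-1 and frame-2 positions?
5.7

The green cross moved from (13.1, 1.5) to (18.7, 2.8), a distance of √(5.6² + 1.3²) ≈ 5.7.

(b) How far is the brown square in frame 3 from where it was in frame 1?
5.0

The brown square moved from (11.4, 7.2) to (11.4, 2.2), a distance of √(0.0² + 5.0²) ≈ 5.0.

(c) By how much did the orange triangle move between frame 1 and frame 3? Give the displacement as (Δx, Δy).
(-4.2, -2.3)

The orange triangle was at (15.1, 10.7) in frame 1 and (10.9, 8.4) in frame 3.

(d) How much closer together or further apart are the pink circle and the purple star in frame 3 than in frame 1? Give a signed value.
-2.4

Distance in frame 1: 6.2. Distance in frame 3: 3.8.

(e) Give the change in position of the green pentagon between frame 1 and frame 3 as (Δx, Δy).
(0.1, 0.0)

The green pentagon was at (14.2, 15.0) in frame 1 and (14.3, 15.0) in frame 3.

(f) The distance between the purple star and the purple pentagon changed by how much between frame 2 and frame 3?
-7.9

Distance in frame 2: 15.0. Distance in frame 3: 7.1.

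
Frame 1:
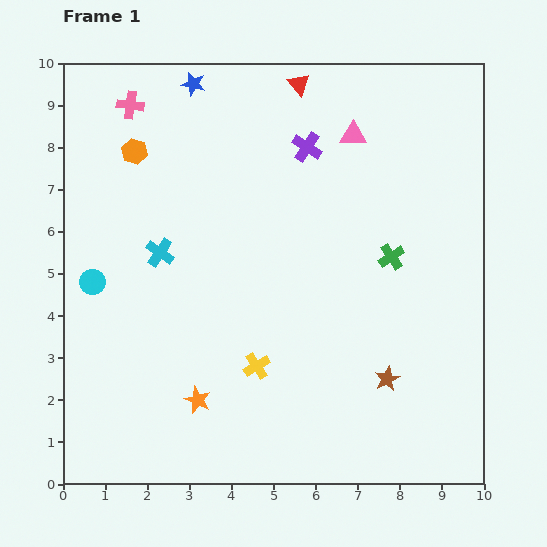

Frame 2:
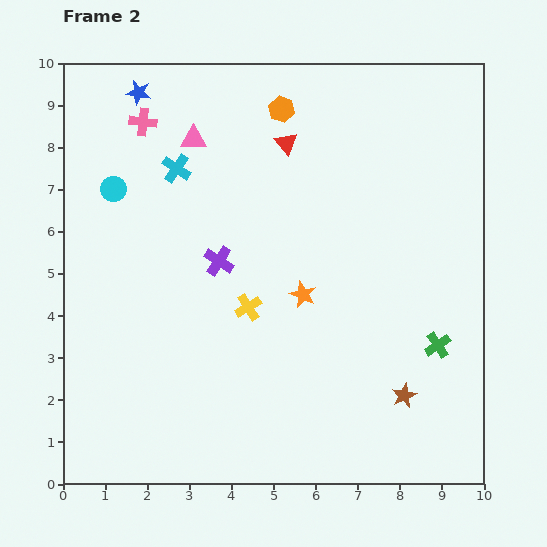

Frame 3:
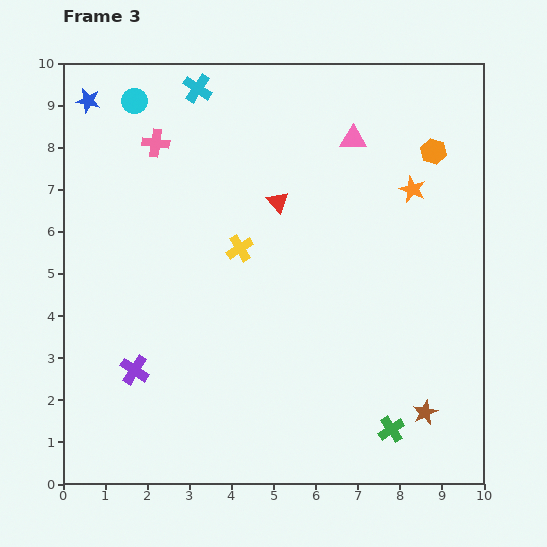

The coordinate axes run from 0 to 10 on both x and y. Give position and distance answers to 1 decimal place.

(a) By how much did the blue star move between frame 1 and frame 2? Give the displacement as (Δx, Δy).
(-1.3, -0.2)

The blue star was at (3.1, 9.5) in frame 1 and (1.8, 9.3) in frame 2.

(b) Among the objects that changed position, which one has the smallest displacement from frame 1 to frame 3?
the pink triangle

(moved 0.1)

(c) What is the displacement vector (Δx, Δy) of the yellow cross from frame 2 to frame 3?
(-0.2, 1.4)

The yellow cross was at (4.4, 4.2) in frame 2 and (4.2, 5.6) in frame 3.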